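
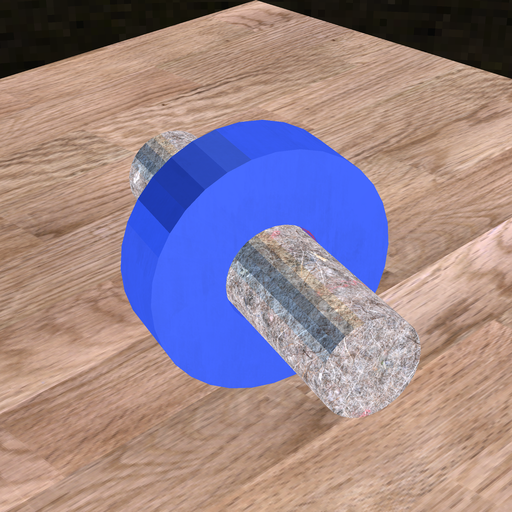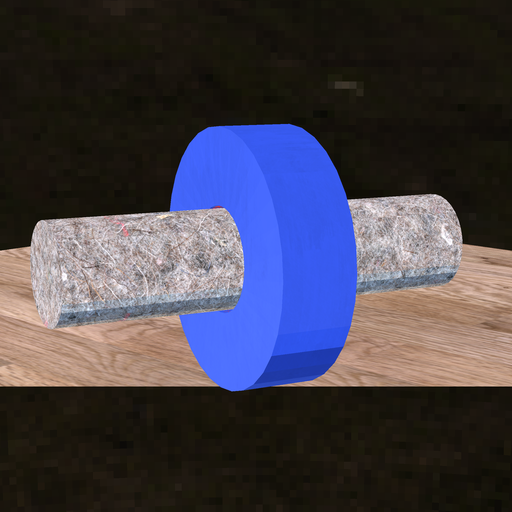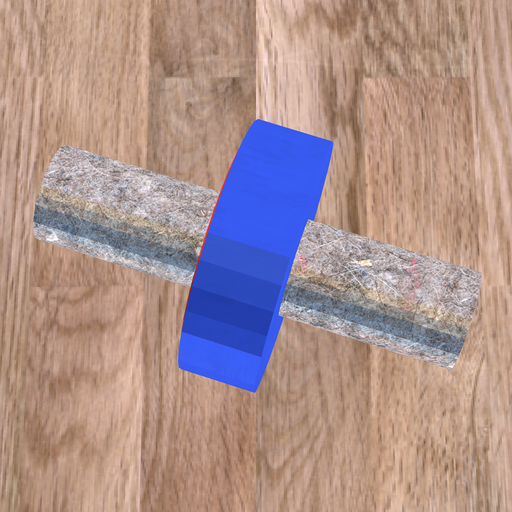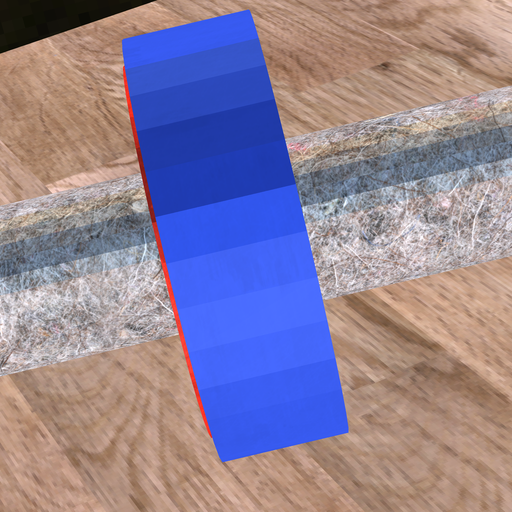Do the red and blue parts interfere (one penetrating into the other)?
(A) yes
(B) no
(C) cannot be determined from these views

(A) yes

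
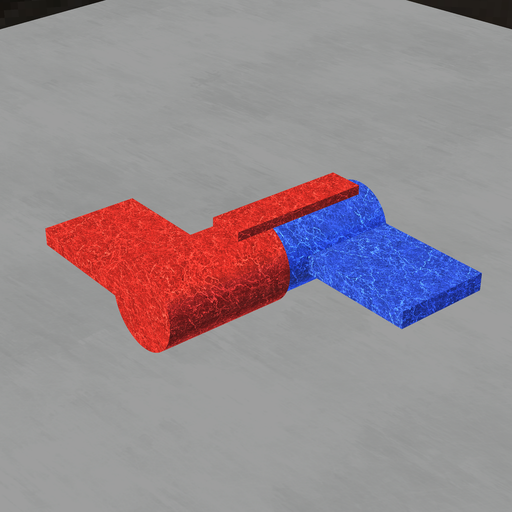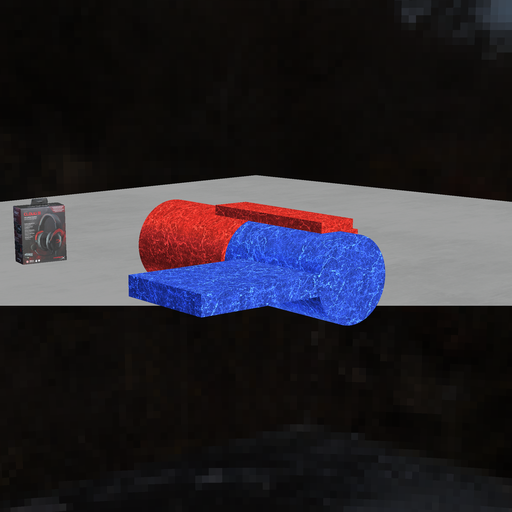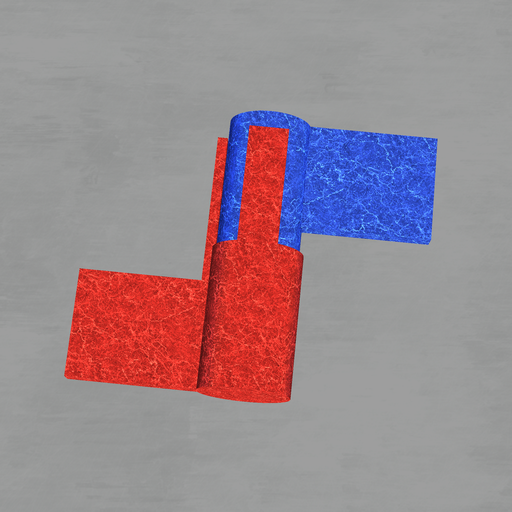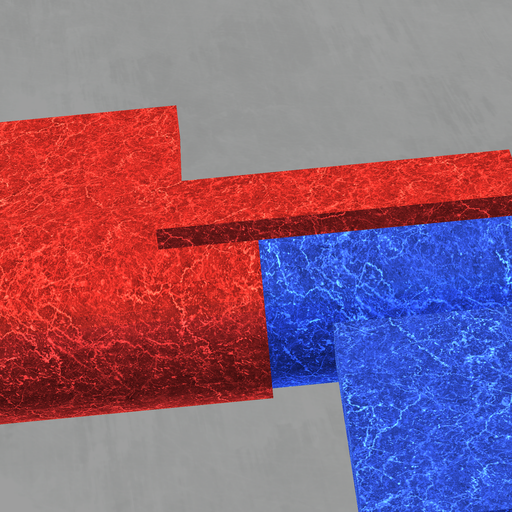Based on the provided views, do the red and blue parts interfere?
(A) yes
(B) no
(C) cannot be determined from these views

(A) yes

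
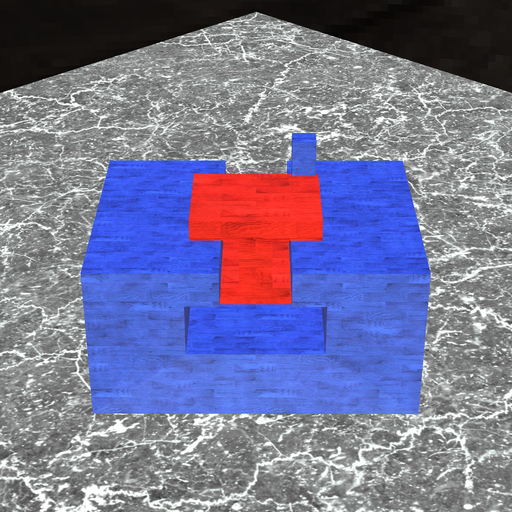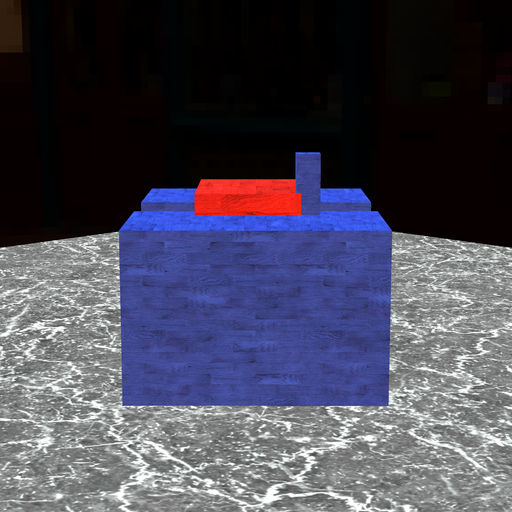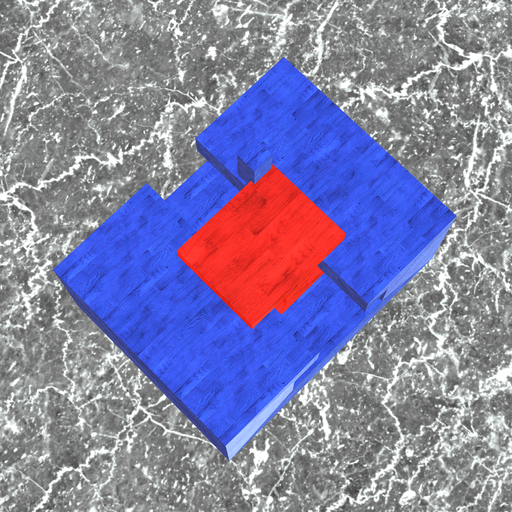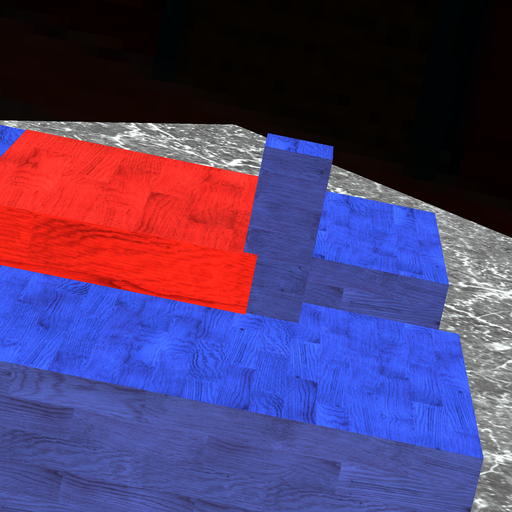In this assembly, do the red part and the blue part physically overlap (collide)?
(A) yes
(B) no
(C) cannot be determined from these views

(A) yes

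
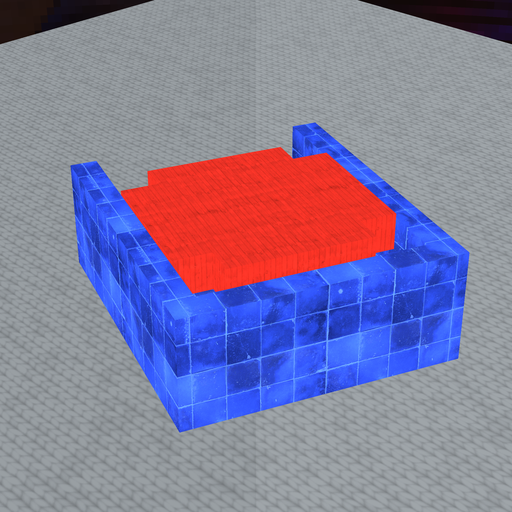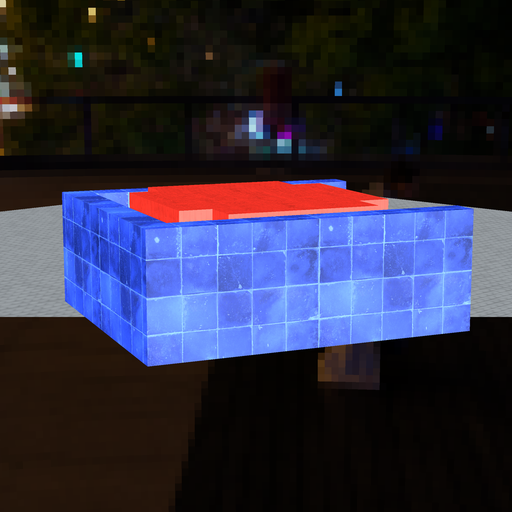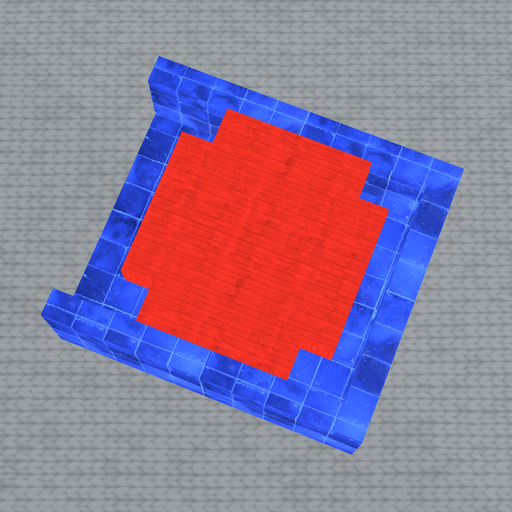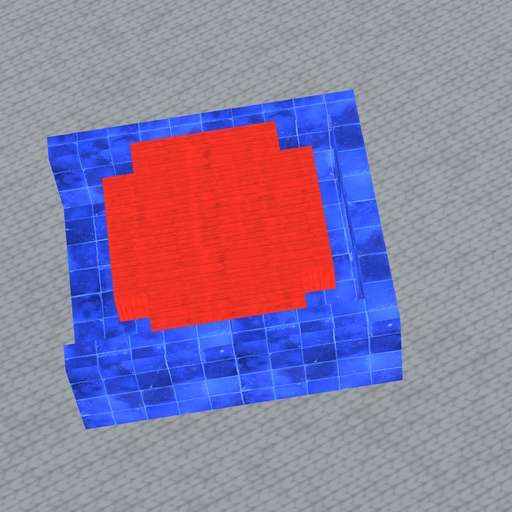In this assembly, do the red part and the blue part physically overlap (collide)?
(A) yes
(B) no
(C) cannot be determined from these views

(B) no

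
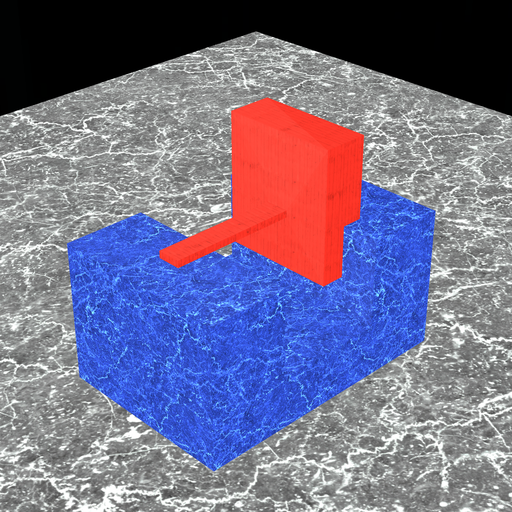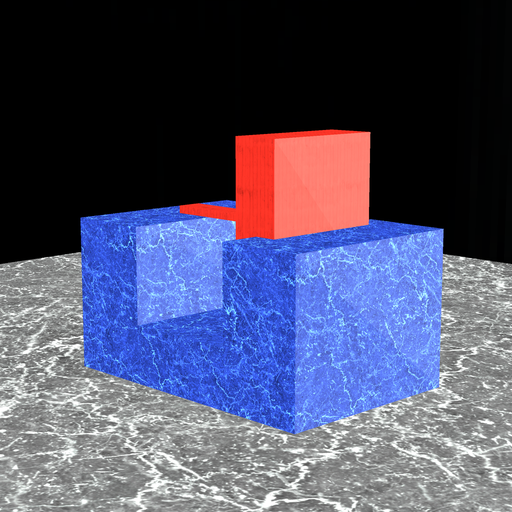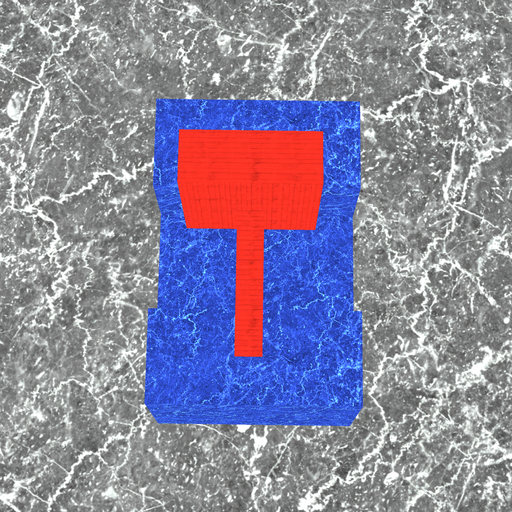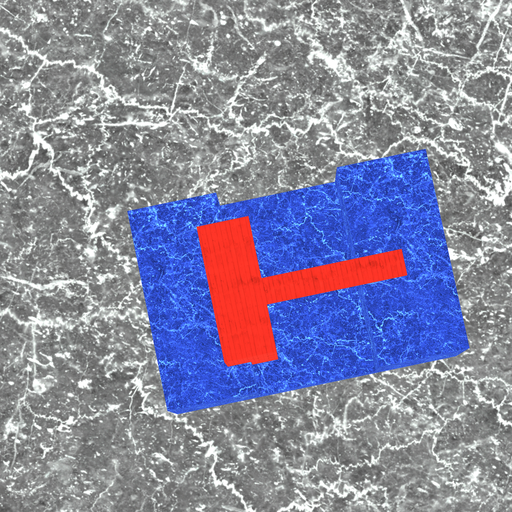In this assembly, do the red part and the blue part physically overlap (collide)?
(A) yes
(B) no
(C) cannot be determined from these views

(A) yes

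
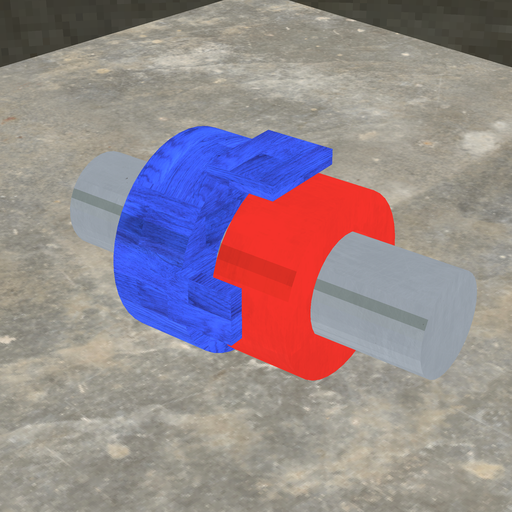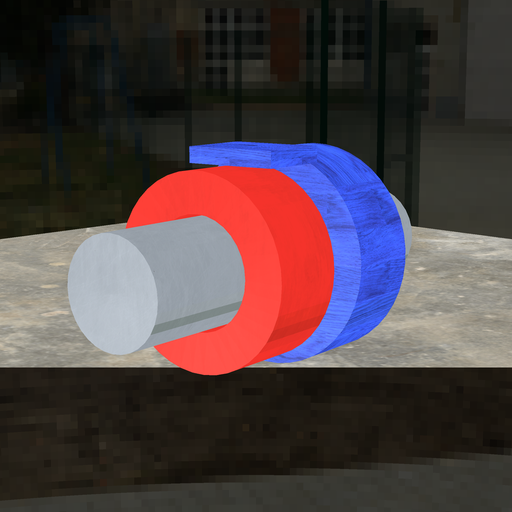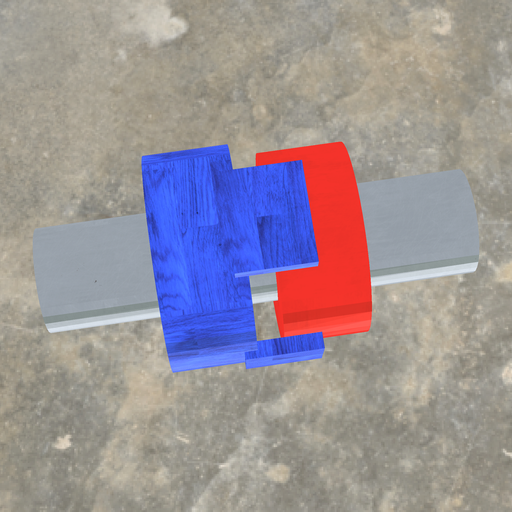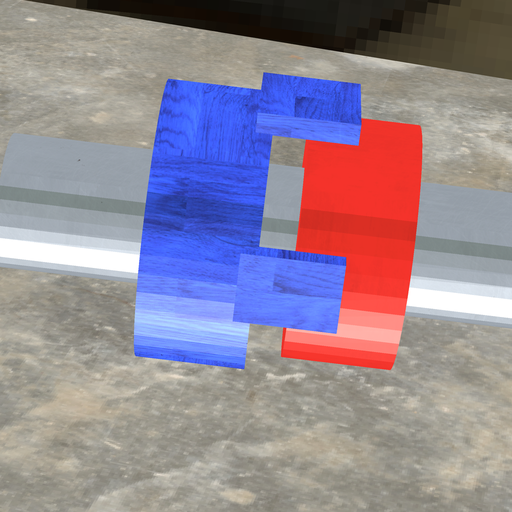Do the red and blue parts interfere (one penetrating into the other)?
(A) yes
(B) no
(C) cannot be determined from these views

(B) no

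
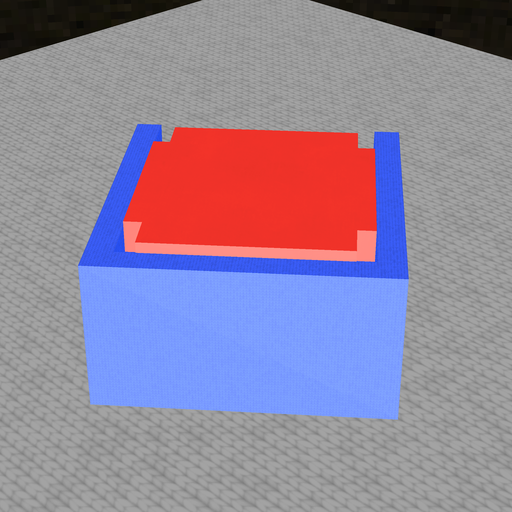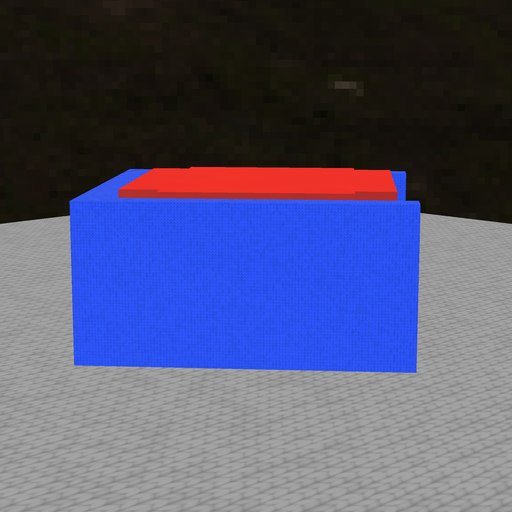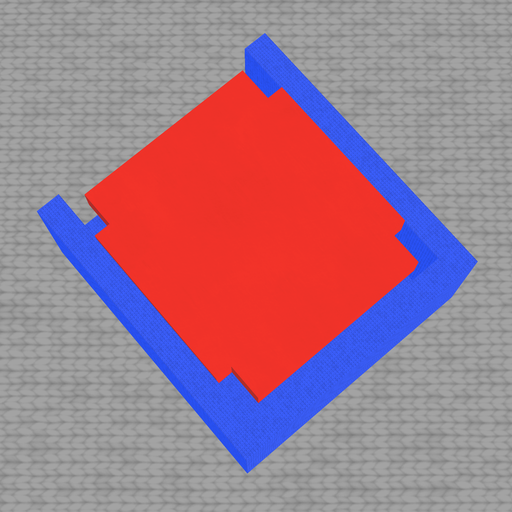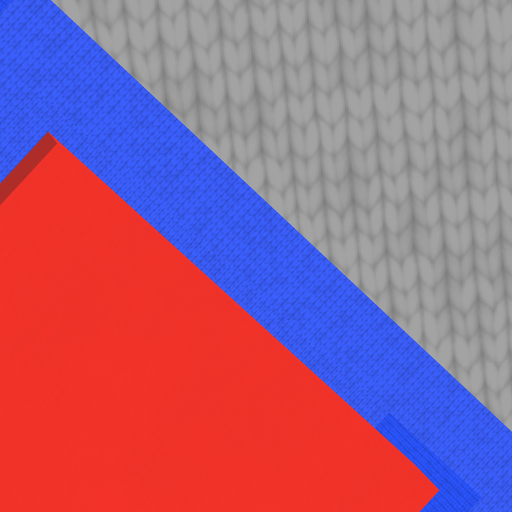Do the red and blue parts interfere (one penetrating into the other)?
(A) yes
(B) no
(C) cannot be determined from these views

(B) no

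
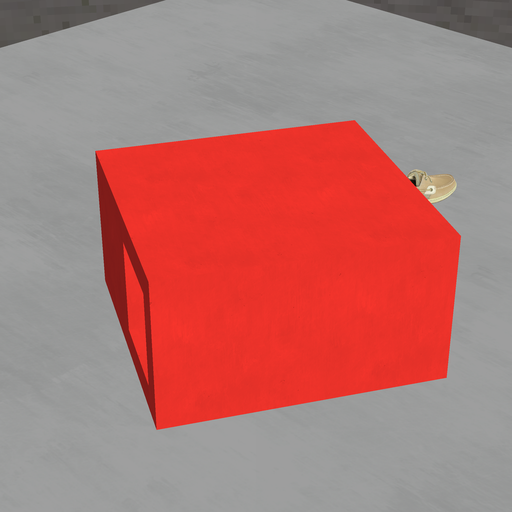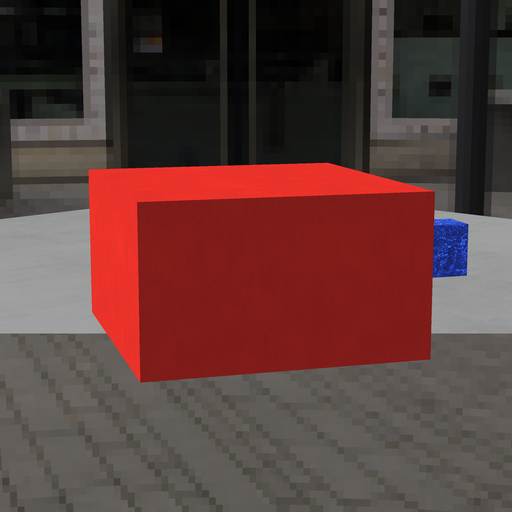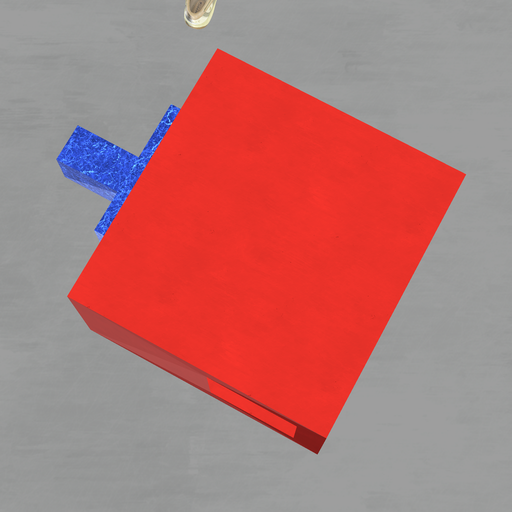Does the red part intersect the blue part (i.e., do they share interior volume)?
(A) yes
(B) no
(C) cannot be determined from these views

(C) cannot be determined from these views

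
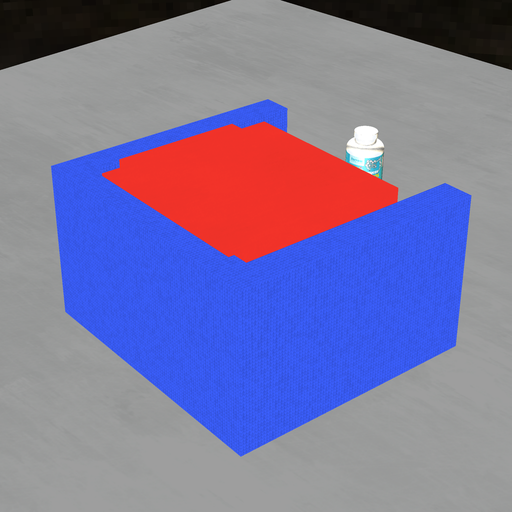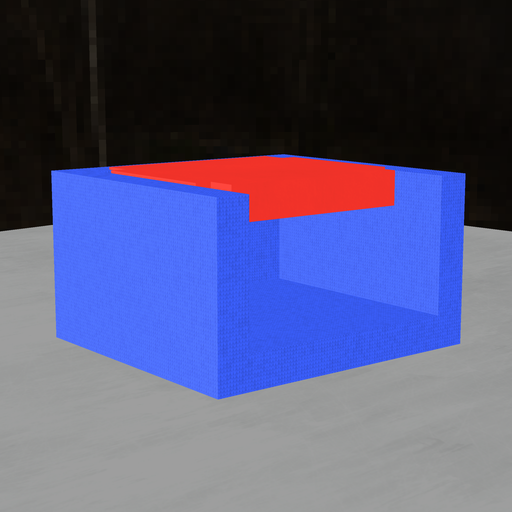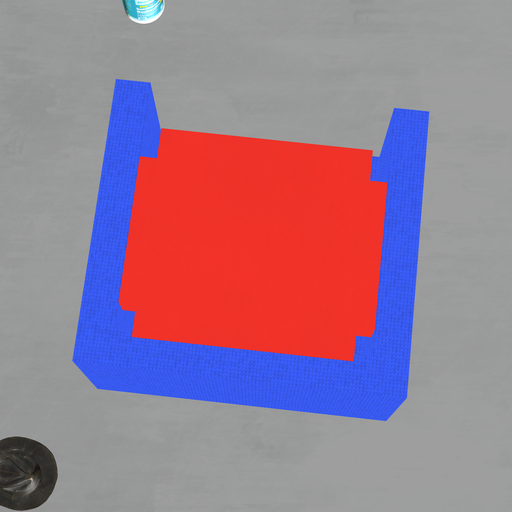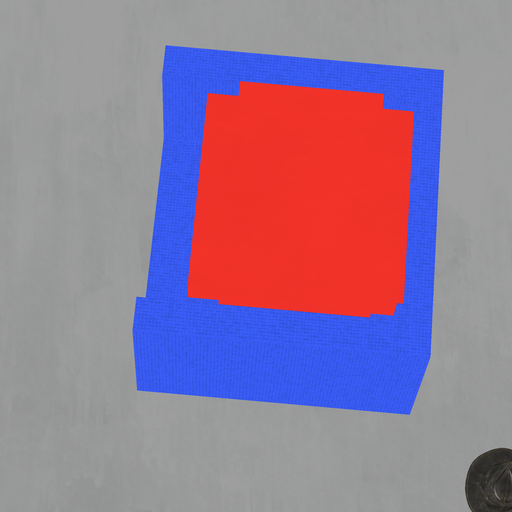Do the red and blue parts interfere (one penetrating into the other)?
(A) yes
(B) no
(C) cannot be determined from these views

(A) yes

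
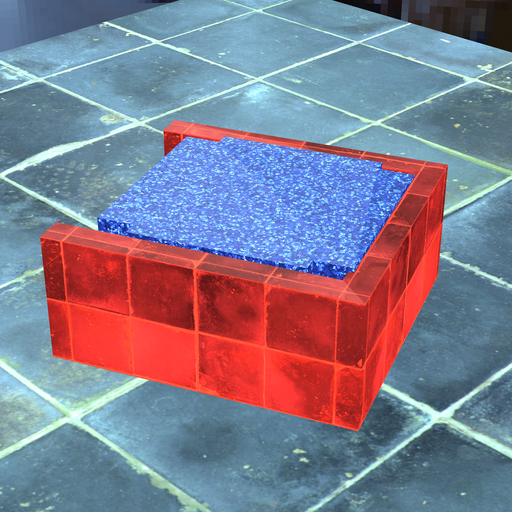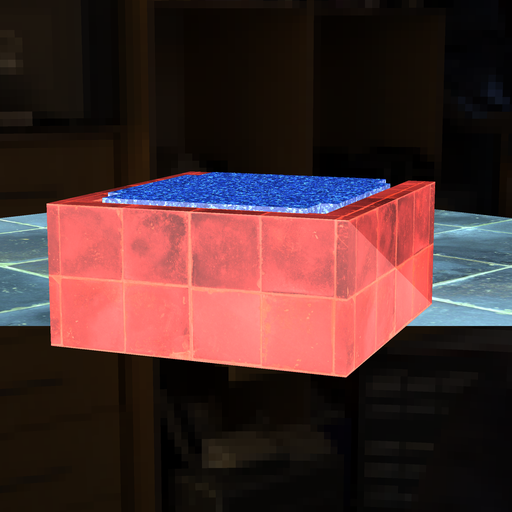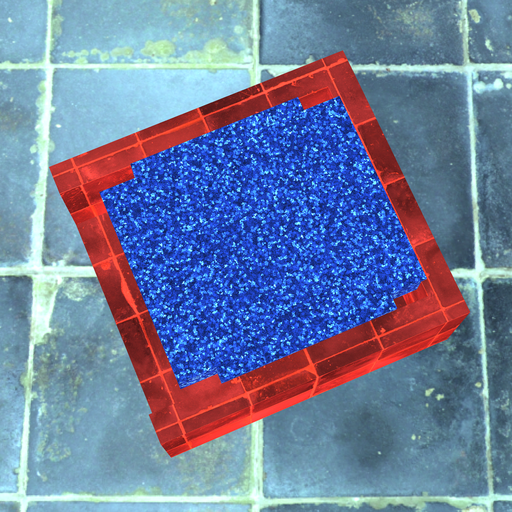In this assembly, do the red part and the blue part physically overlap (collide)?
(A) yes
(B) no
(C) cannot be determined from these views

(A) yes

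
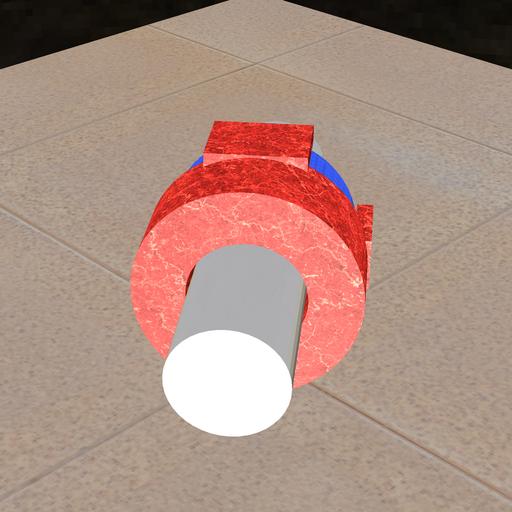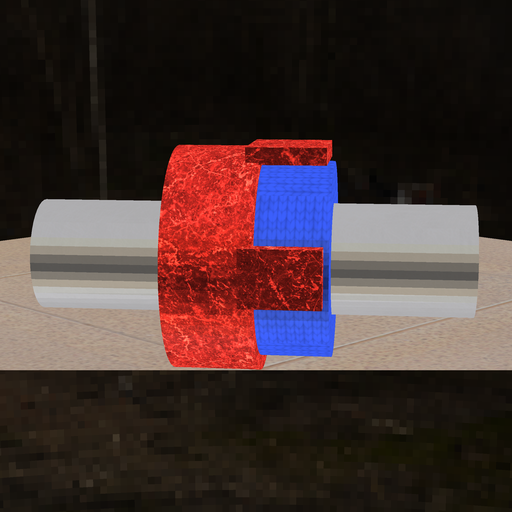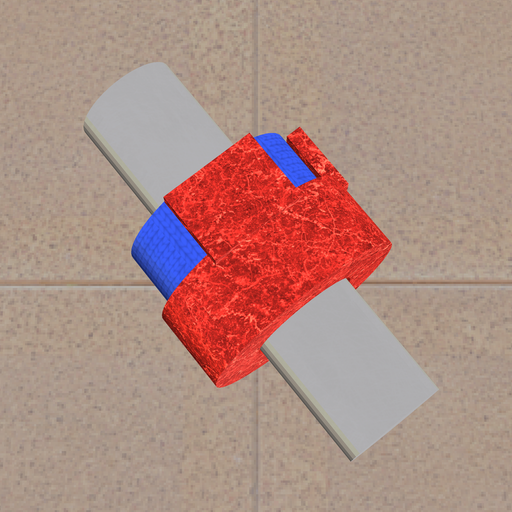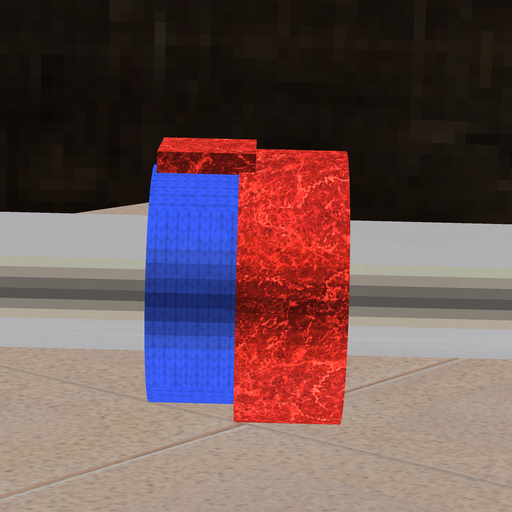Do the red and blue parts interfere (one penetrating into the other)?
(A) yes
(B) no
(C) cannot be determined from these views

(A) yes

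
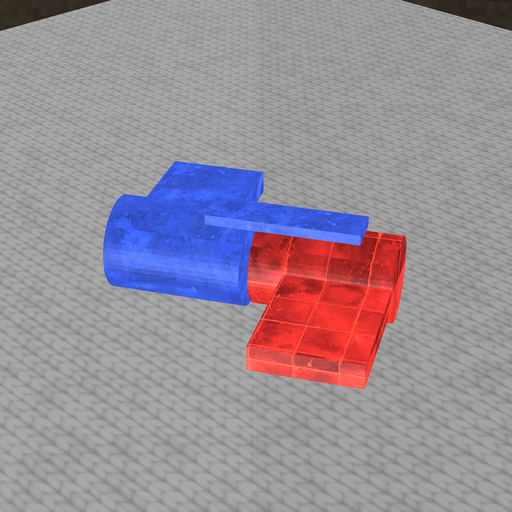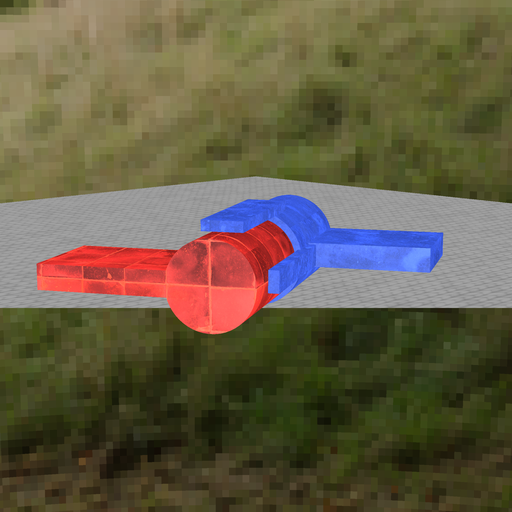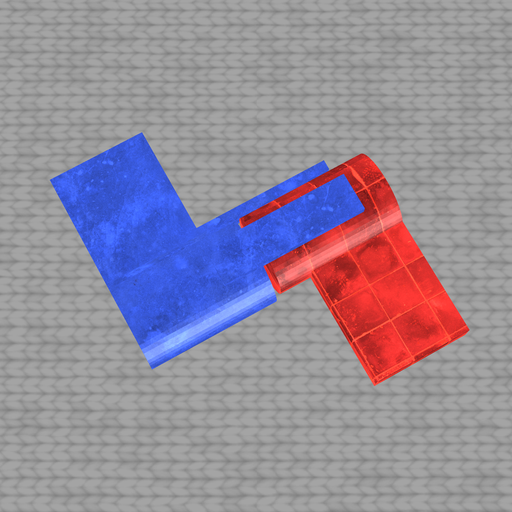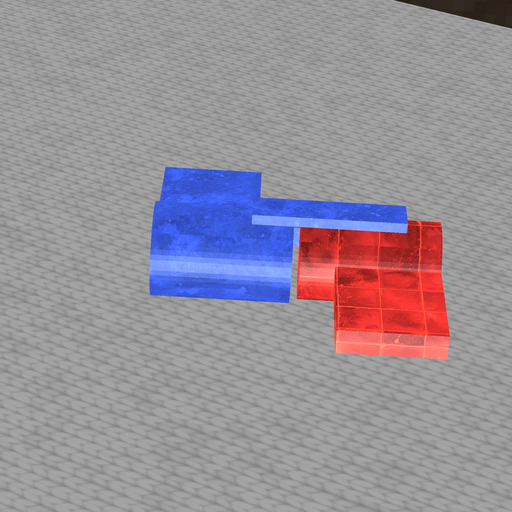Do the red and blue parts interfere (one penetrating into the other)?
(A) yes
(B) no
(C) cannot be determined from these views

(B) no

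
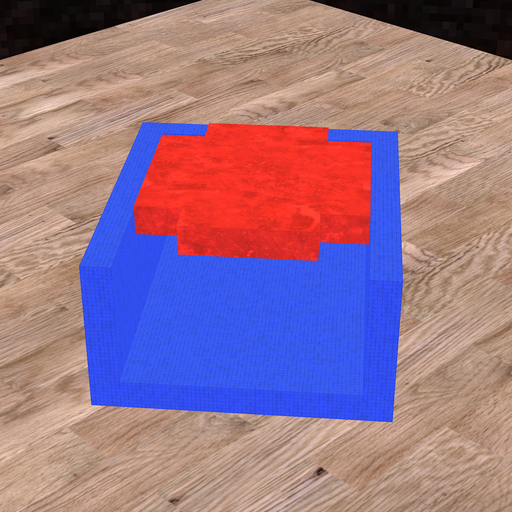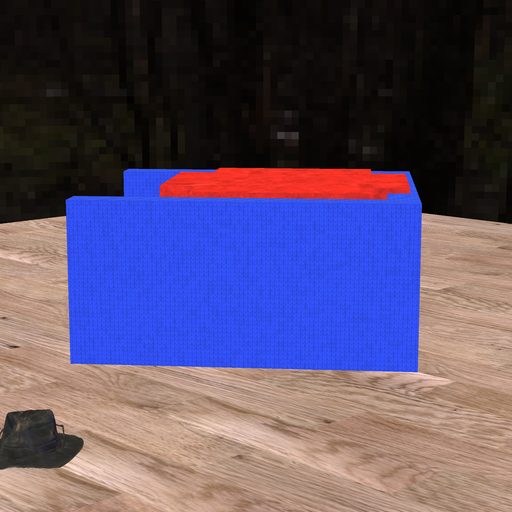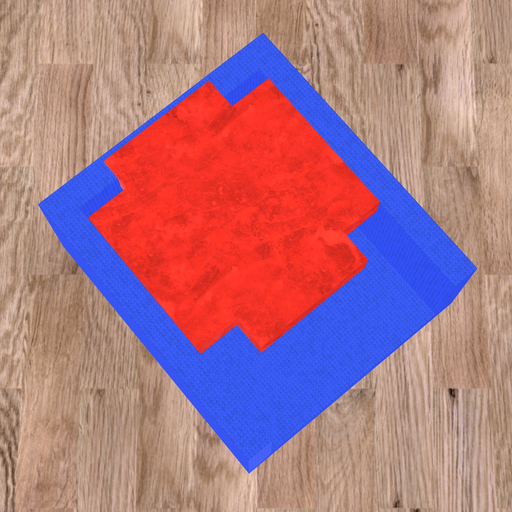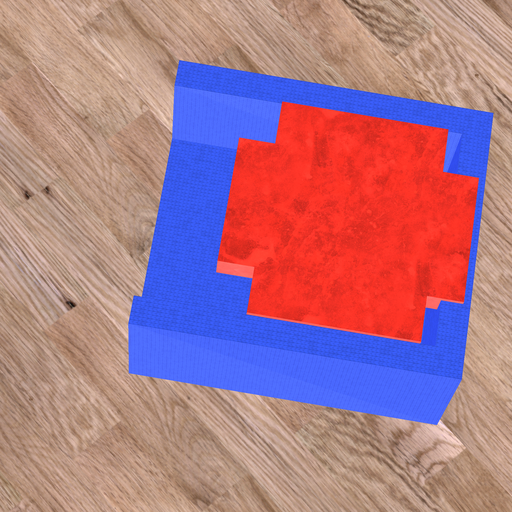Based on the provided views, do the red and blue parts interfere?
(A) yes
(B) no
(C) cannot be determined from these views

(A) yes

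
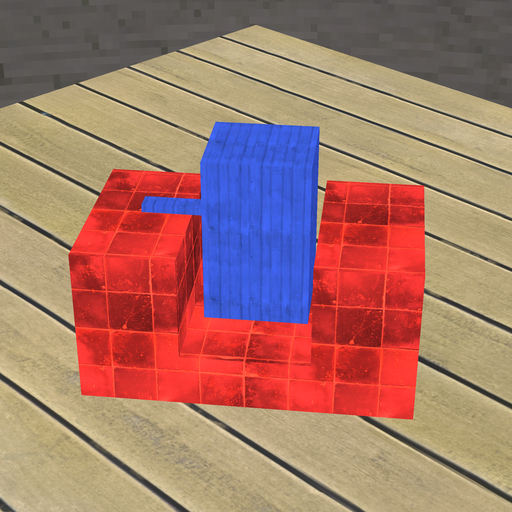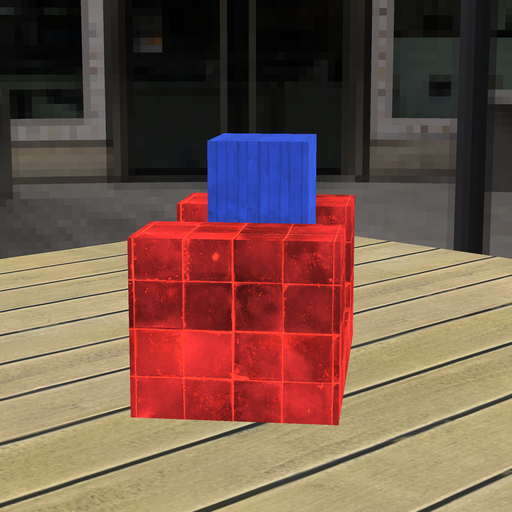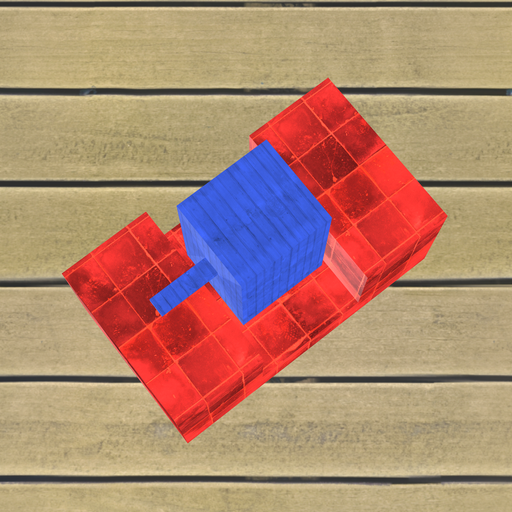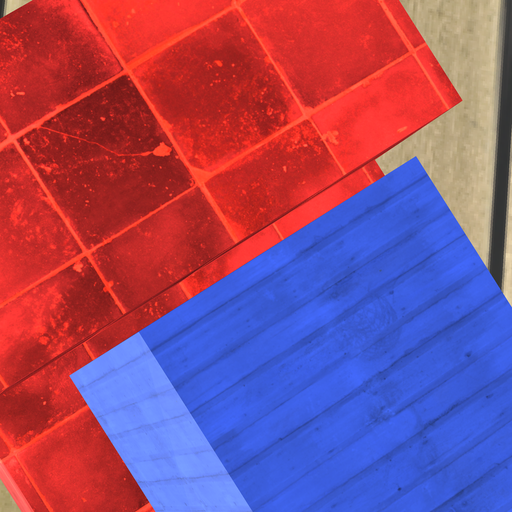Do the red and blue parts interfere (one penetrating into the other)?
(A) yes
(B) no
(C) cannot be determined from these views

(B) no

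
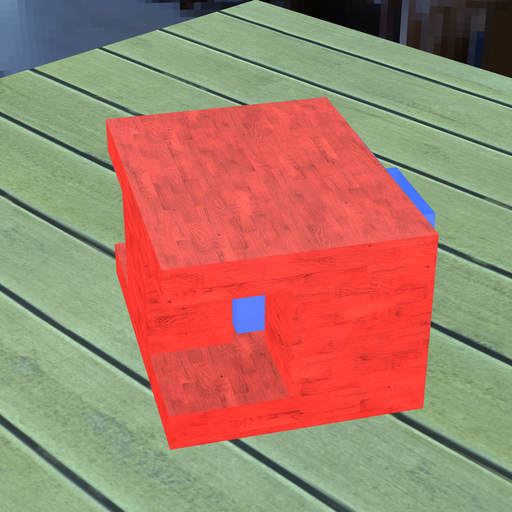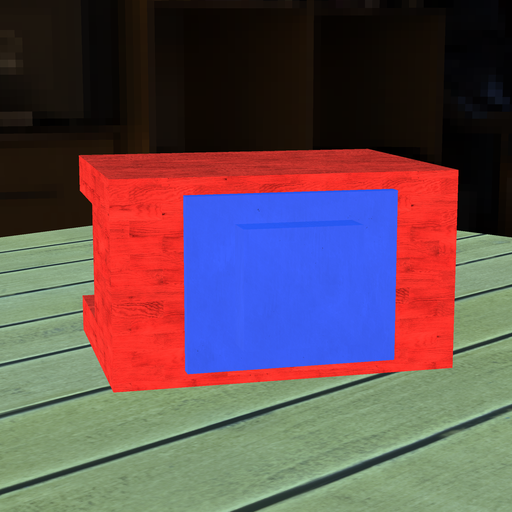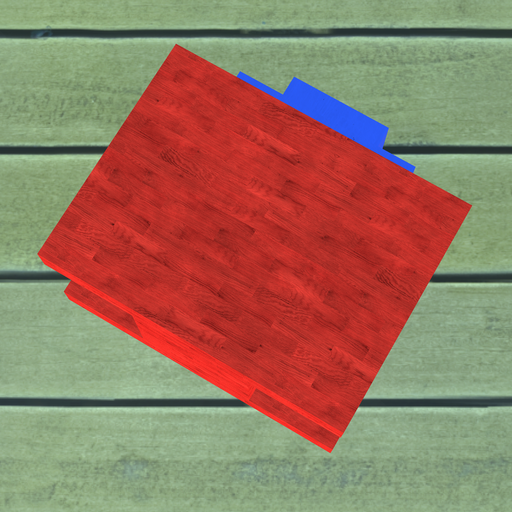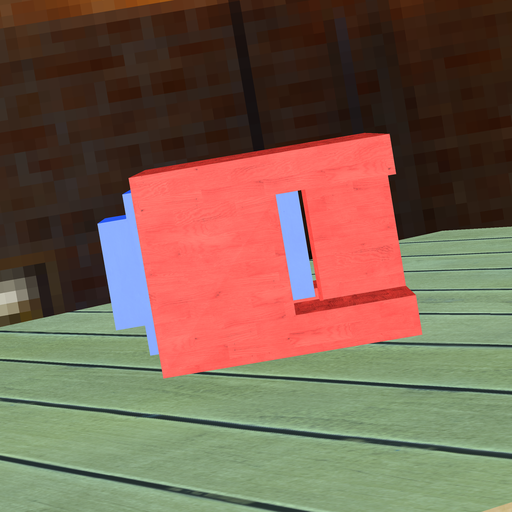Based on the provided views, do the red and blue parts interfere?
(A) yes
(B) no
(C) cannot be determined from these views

(B) no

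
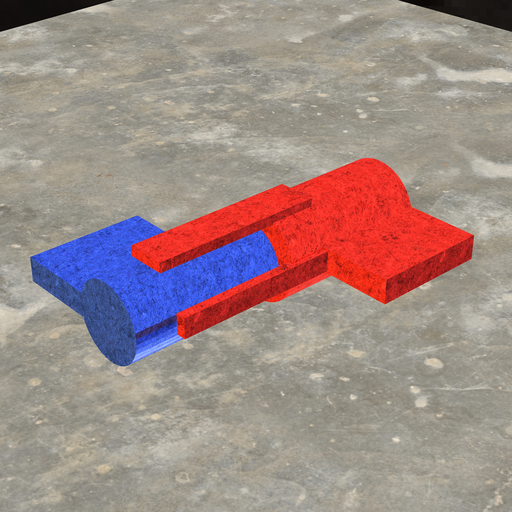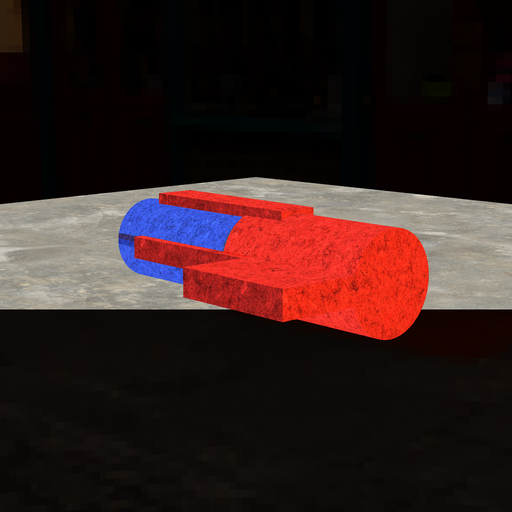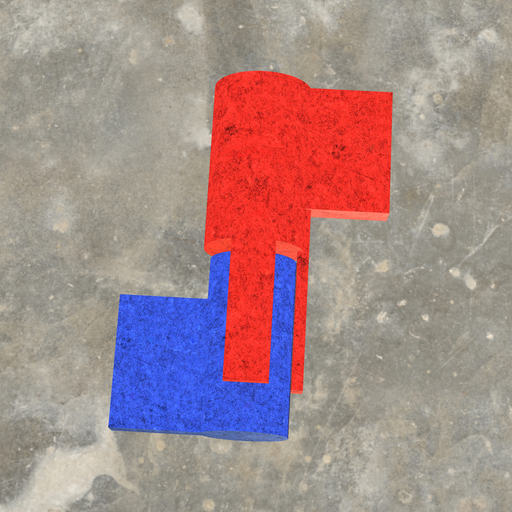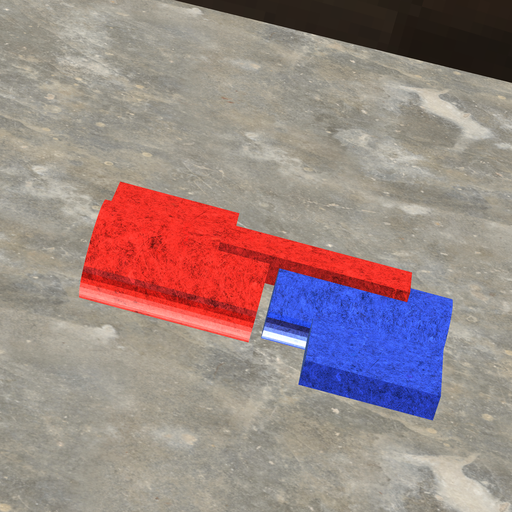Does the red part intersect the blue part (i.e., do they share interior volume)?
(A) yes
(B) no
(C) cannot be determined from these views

(B) no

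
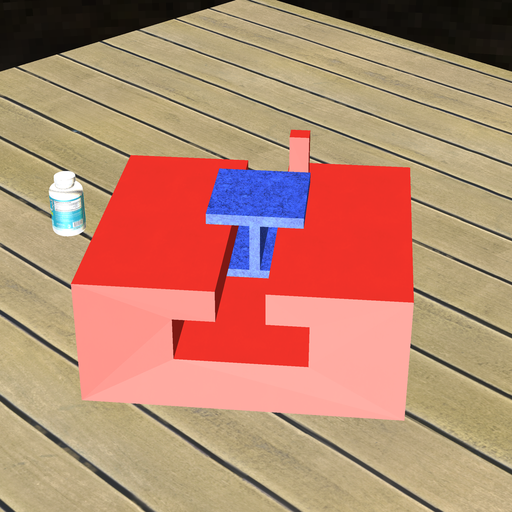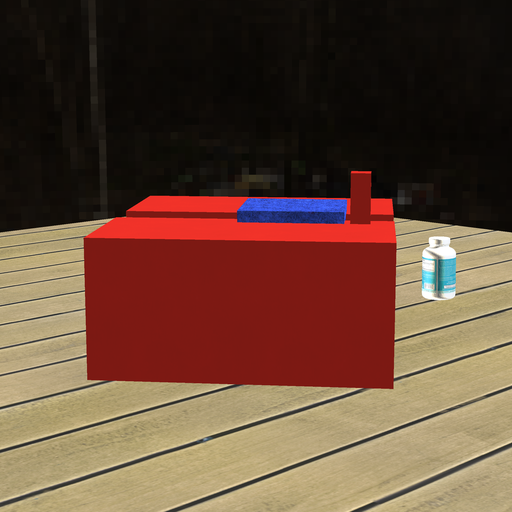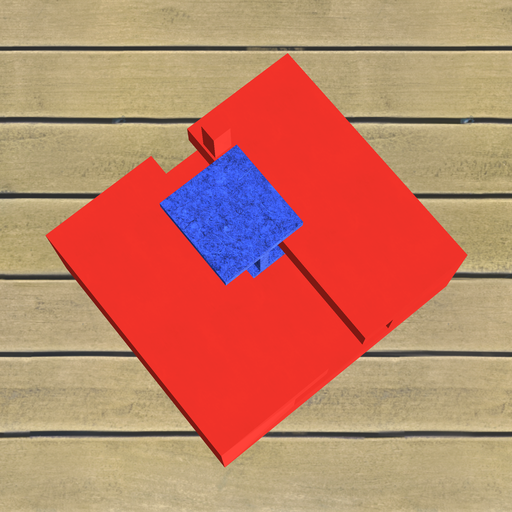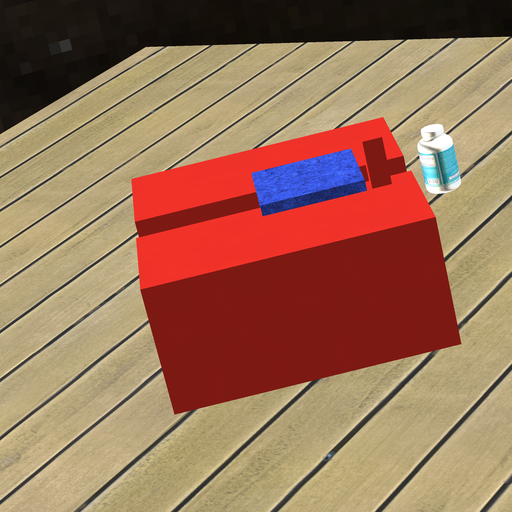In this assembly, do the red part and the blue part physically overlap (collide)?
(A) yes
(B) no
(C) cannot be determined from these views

(B) no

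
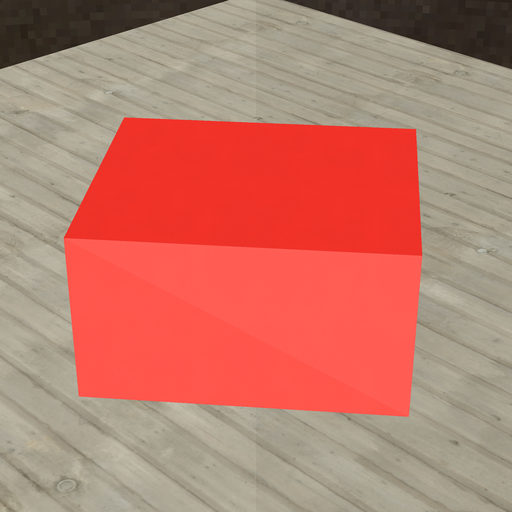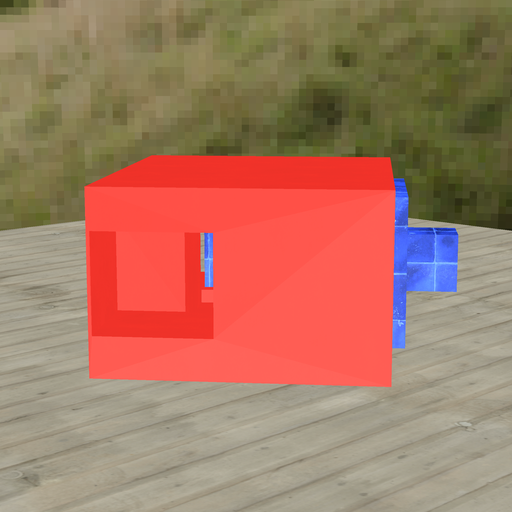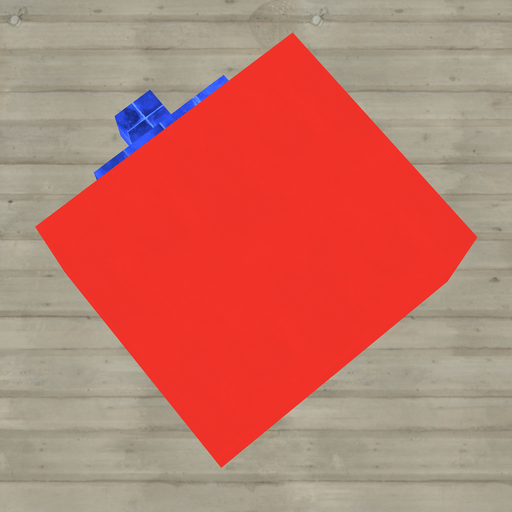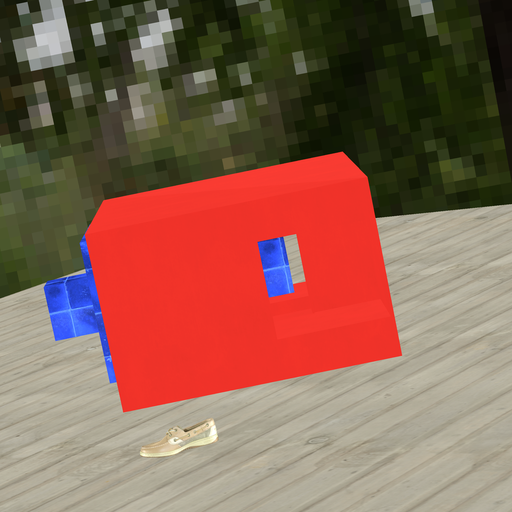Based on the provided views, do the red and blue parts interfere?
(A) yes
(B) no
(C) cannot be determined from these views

(B) no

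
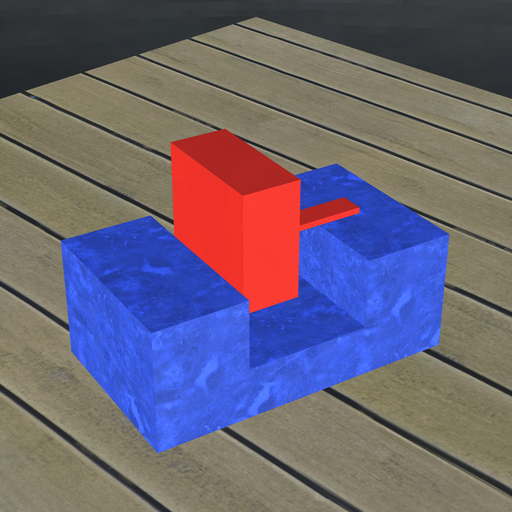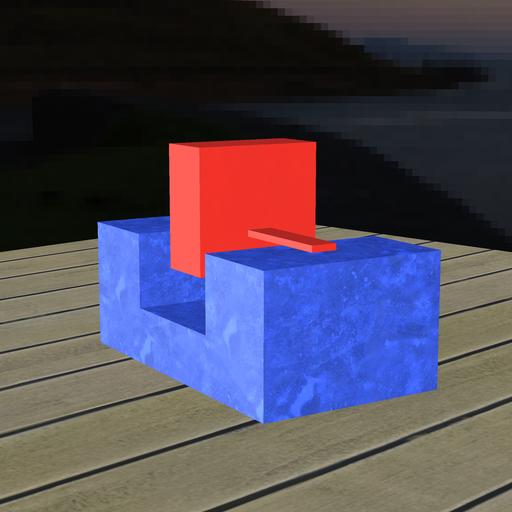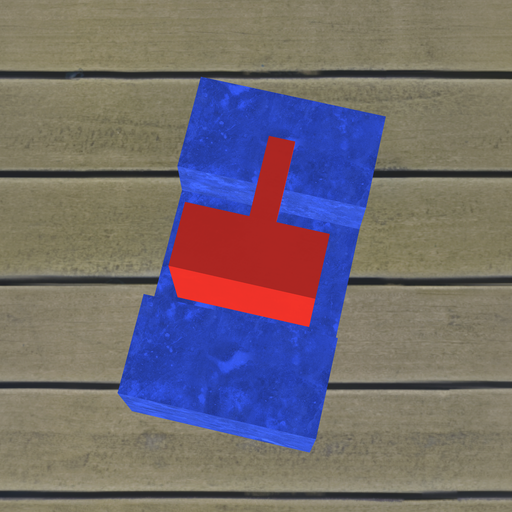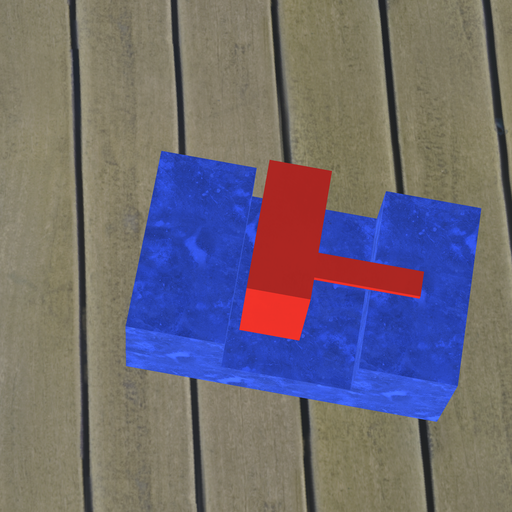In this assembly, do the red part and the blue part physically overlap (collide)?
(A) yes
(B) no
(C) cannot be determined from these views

(B) no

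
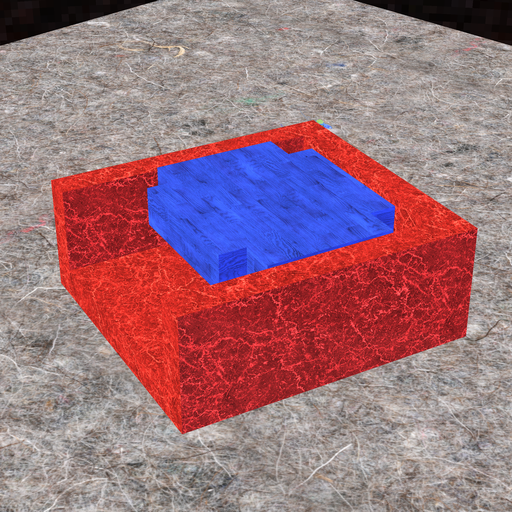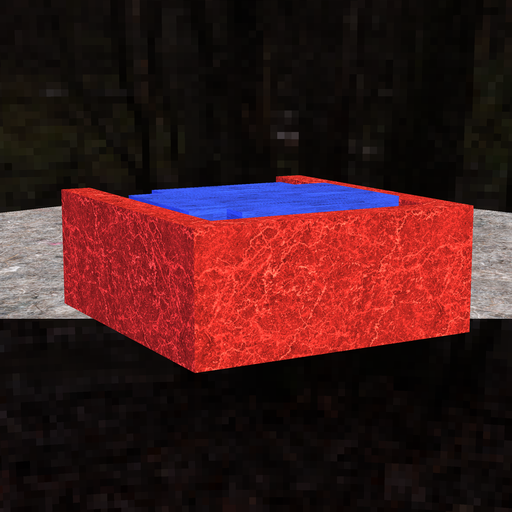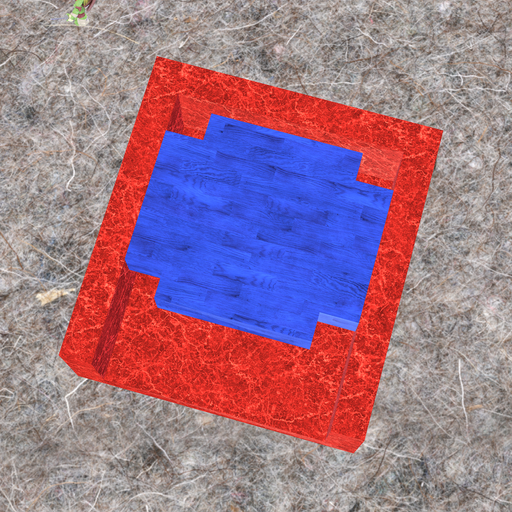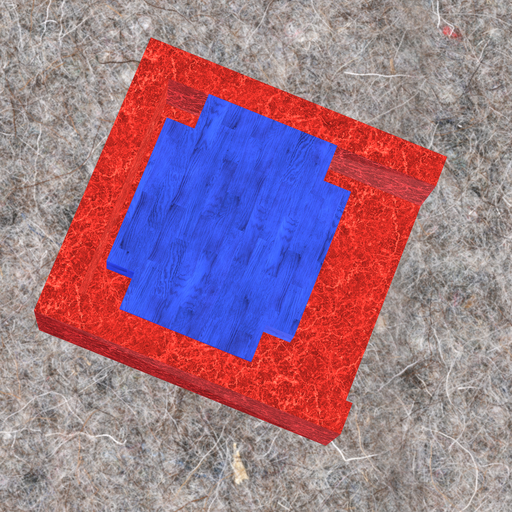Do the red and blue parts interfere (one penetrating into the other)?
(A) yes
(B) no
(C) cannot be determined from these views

(B) no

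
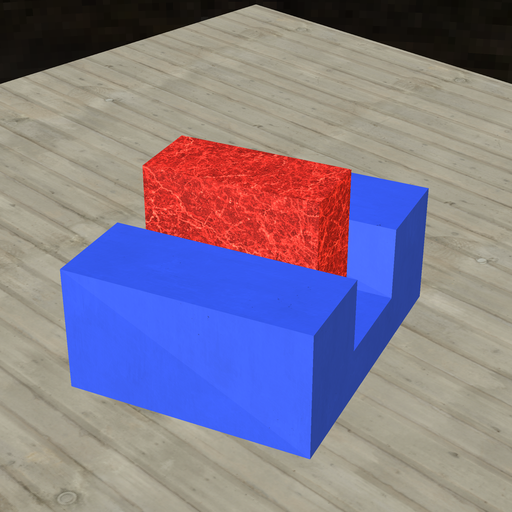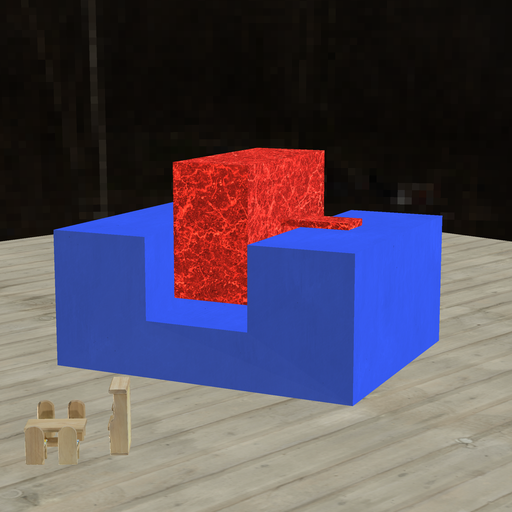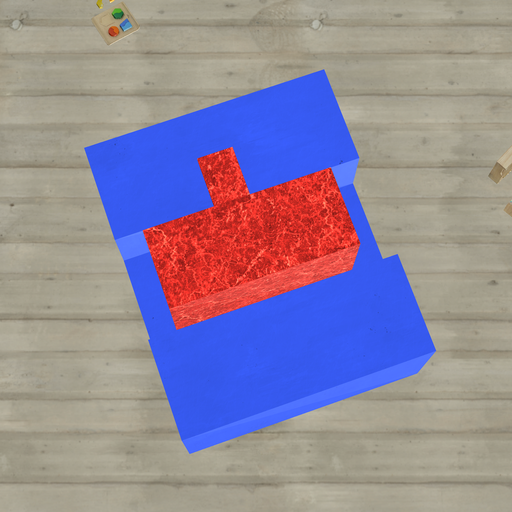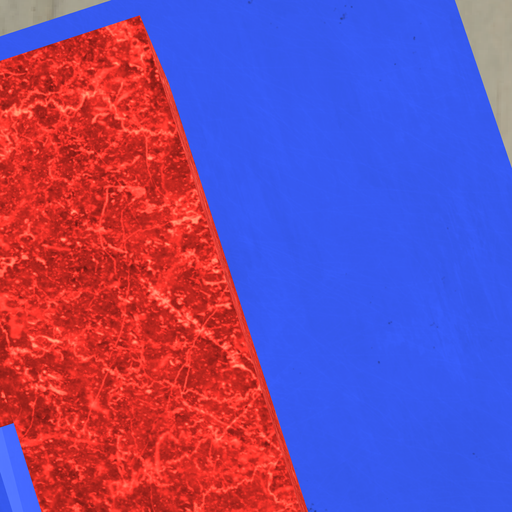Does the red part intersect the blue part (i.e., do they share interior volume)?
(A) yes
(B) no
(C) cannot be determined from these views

(B) no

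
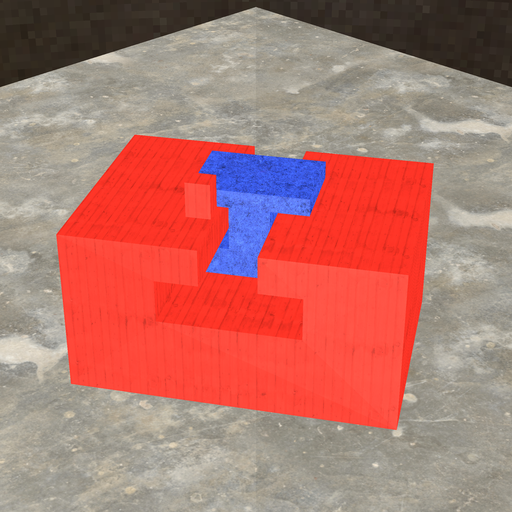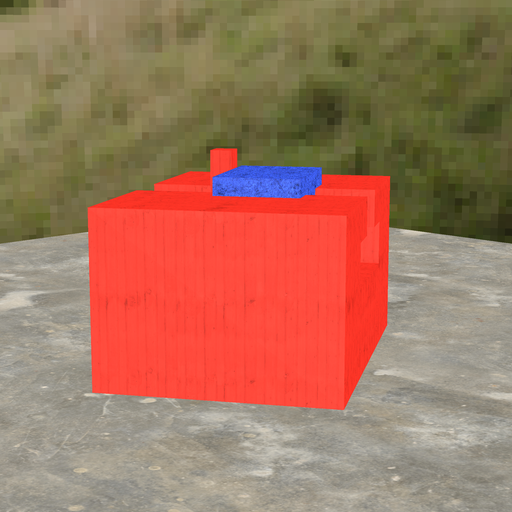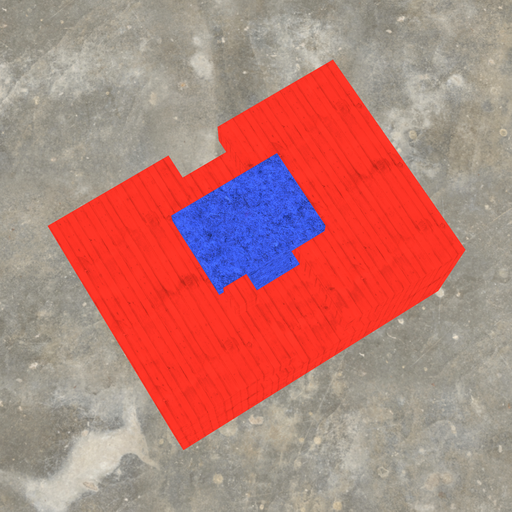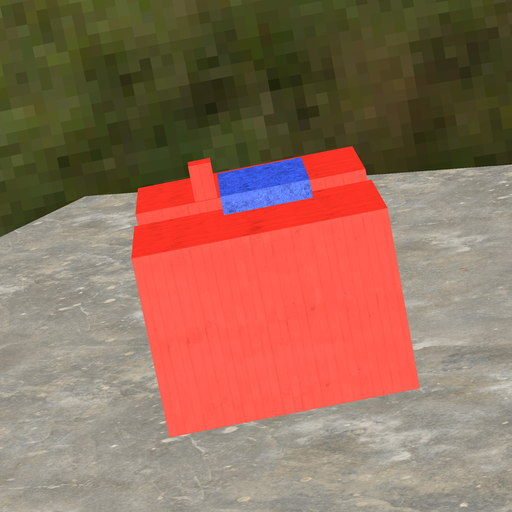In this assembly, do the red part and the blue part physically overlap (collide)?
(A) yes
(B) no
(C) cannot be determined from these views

(B) no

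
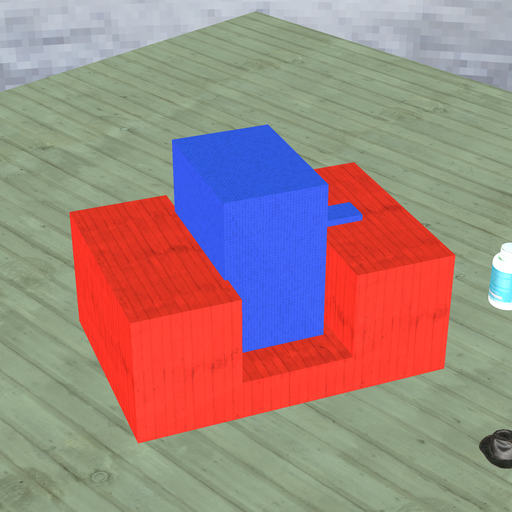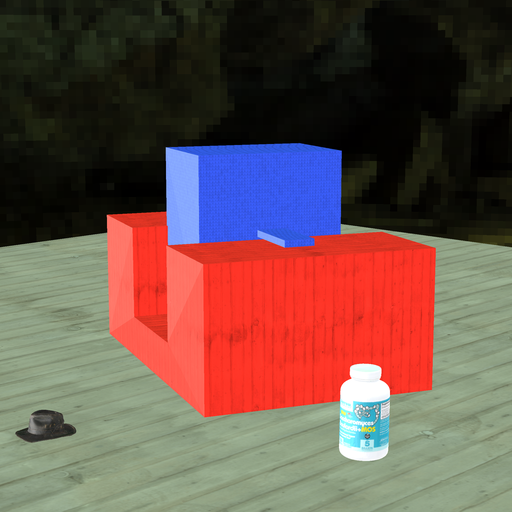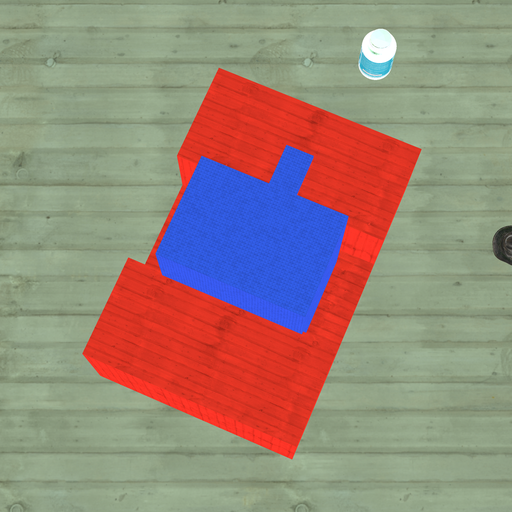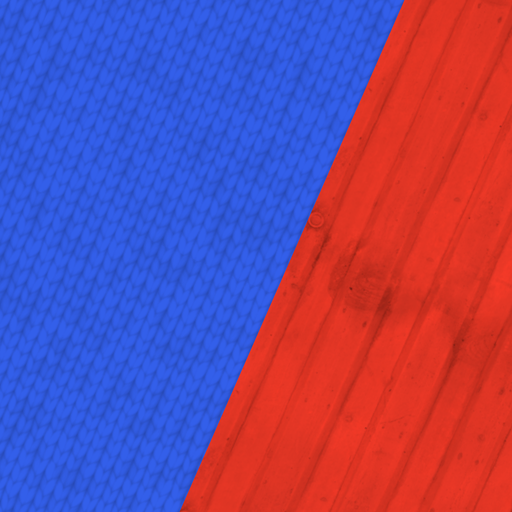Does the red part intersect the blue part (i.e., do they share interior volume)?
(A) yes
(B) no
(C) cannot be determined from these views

(A) yes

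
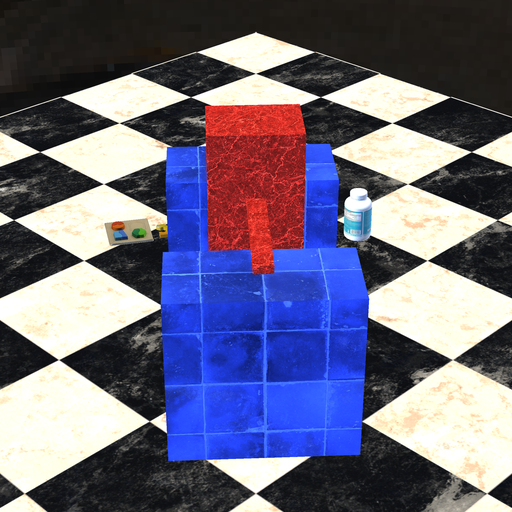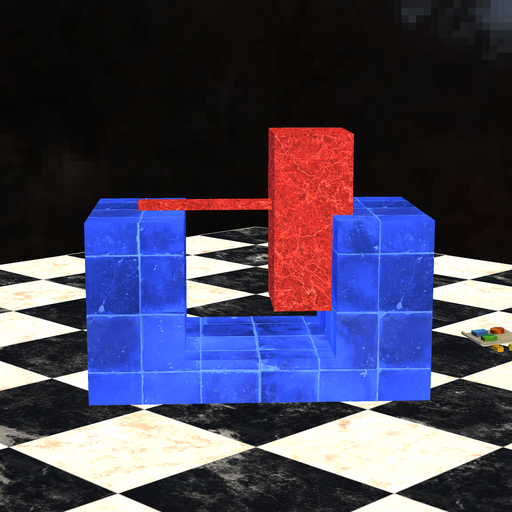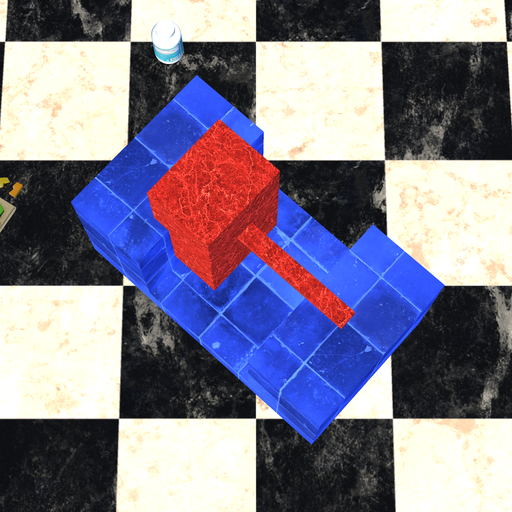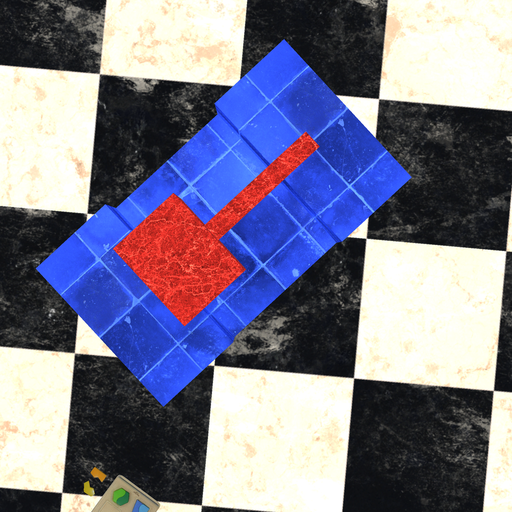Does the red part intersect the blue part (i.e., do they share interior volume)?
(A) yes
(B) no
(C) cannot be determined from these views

(A) yes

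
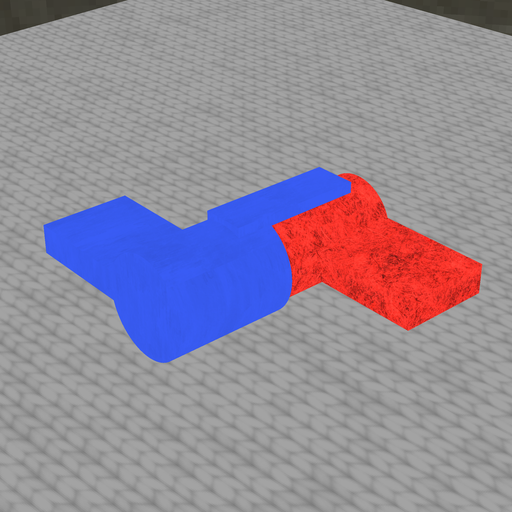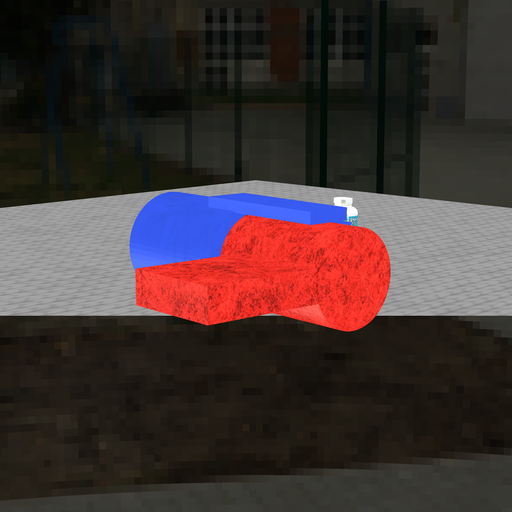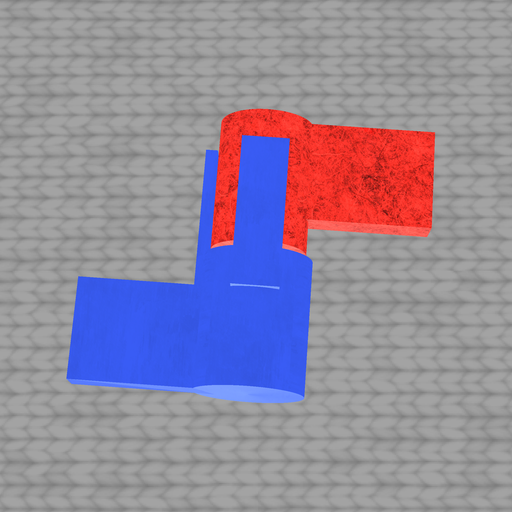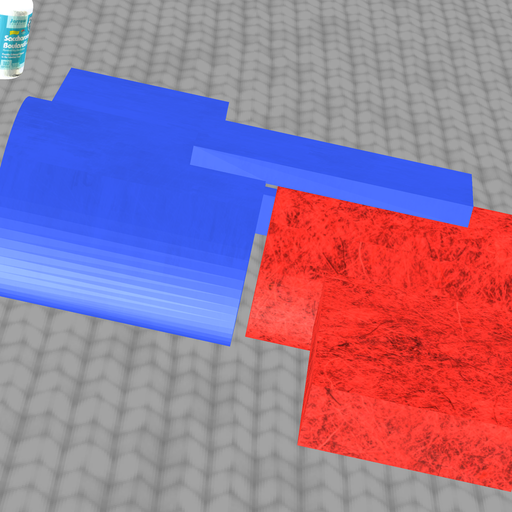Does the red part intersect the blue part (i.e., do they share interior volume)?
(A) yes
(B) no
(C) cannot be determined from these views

(B) no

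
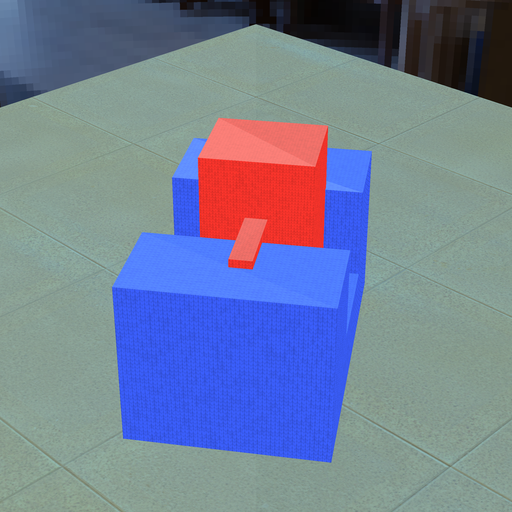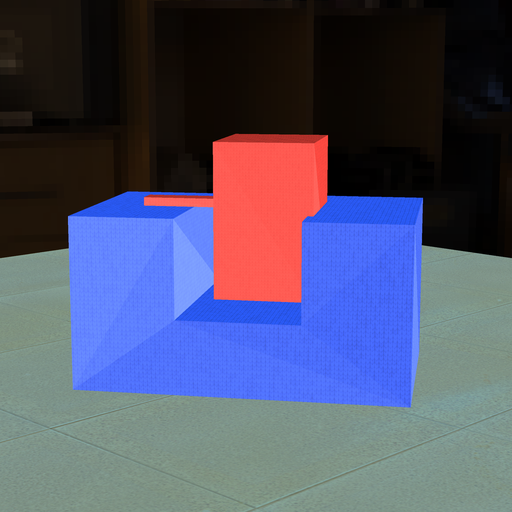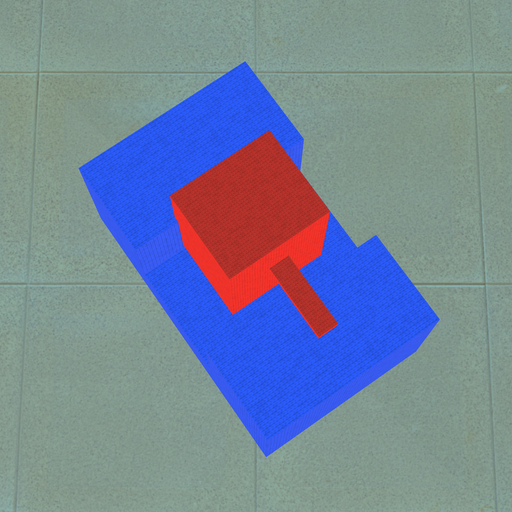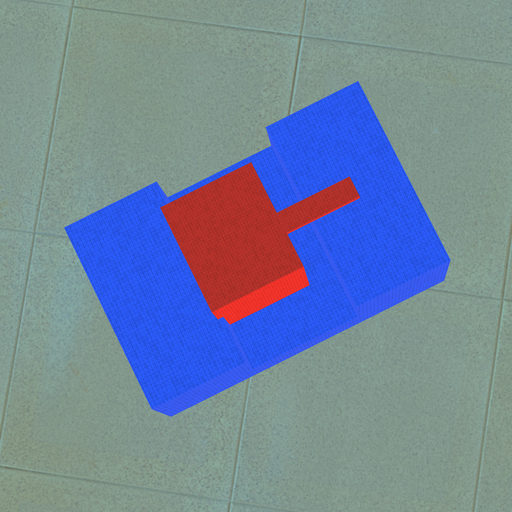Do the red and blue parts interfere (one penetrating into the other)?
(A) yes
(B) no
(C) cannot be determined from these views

(A) yes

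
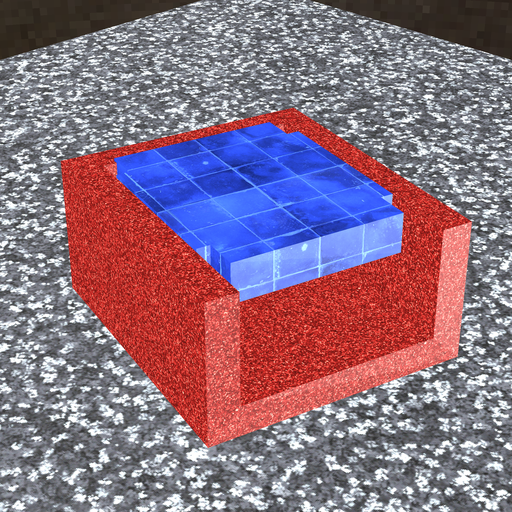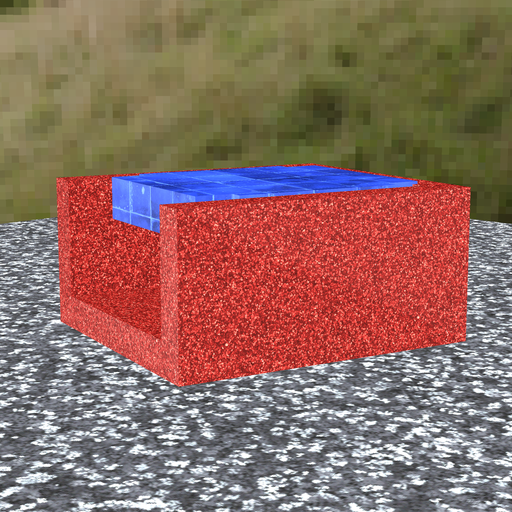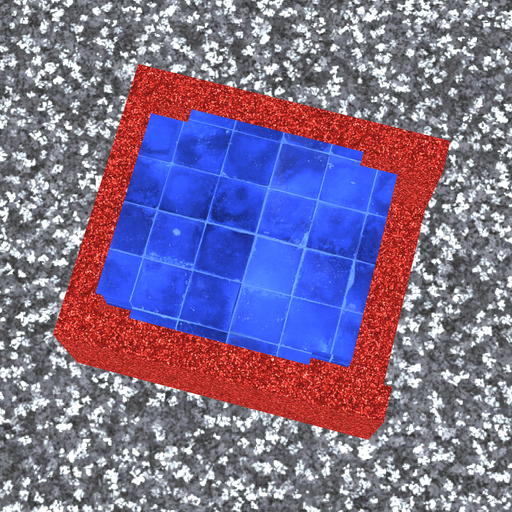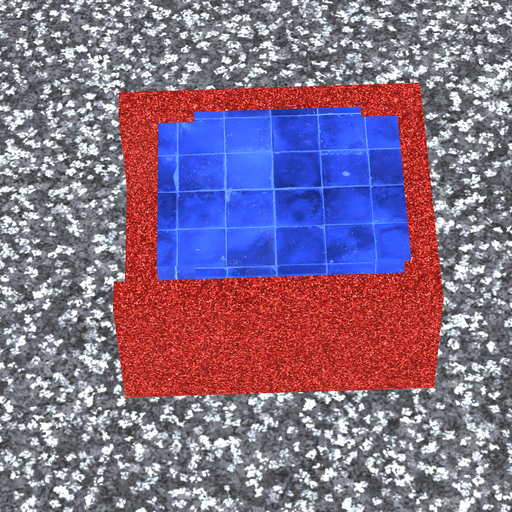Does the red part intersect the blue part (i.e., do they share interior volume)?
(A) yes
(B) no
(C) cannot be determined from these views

(A) yes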